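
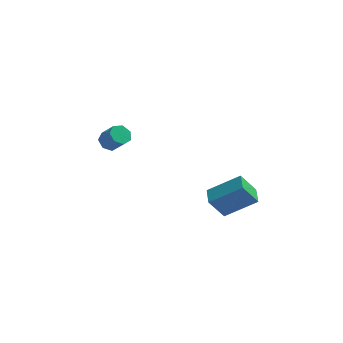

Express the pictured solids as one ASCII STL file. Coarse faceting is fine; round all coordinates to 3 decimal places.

solid 
facet normal -0.547 0.397 -0.737
outer loop
vertex -3.726 4.153 -3.393
vertex -4.189 3.677 -3.306
vertex -4.147 4.278 -3.013
endloop
endfacet
facet normal 0.419 0.892 0.171
outer loop
vertex -3.726 4.153 -3.393
vertex -4.147 4.278 -3.013
vertex -3.047 3.659 -2.48
endloop
endfacet
facet normal 0.419 0.892 0.172
outer loop
vertex -3.047 3.659 -2.48
vertex -4.147 4.278 -3.013
vertex -3.469 3.784 -2.1
endloop
endfacet
facet normal 0.546 -0.399 0.737
outer loop
vertex -3.047 3.659 -2.48
vertex -3.469 3.784 -2.1
vertex -3.511 3.183 -2.394
endloop
endfacet
facet normal -0.548 0.397 -0.736
outer loop
vertex -4.147 4.278 -3.013
vertex -4.189 3.677 -3.306
vertex -4.6 3.95 -2.853
endloop
endfacet
facet normal -0.306 0.724 0.619
outer loop
vertex -4.147 4.278 -3.013
vertex -4.6 3.95 -2.853
vertex -3.469 3.784 -2.1
endloop
endfacet
facet normal -0.306 0.724 0.619
outer loop
vertex -3.469 3.784 -2.1
vertex -4.6 3.95 -2.853
vertex -3.922 3.456 -1.94
endloop
endfacet
facet normal 0.548 -0.398 0.736
outer loop
vertex -3.469 3.784 -2.1
vertex -3.922 3.456 -1.94
vertex -3.511 3.183 -2.394
endloop
endfacet
facet normal -0.546 0.399 -0.736
outer loop
vertex -4.6 3.95 -2.853
vertex -4.189 3.677 -3.306
vertex -4.744 3.417 -3.035
endloop
endfacet
facet normal -0.800 0.011 0.600
outer loop
vertex -4.6 3.95 -2.853
vertex -4.744 3.417 -3.035
vertex -3.922 3.456 -1.94
endloop
endfacet
facet normal -0.800 0.010 0.600
outer loop
vertex -3.922 3.456 -1.94
vertex -4.744 3.417 -3.035
vertex -4.065 2.923 -2.122
endloop
endfacet
facet normal 0.548 -0.398 0.736
outer loop
vertex -3.922 3.456 -1.94
vertex -4.065 2.923 -2.122
vertex -3.511 3.183 -2.394
endloop
endfacet
facet normal -0.546 0.398 -0.737
outer loop
vertex -4.744 3.417 -3.035
vertex -4.189 3.677 -3.306
vertex -4.47 3.079 -3.421
endloop
endfacet
facet normal -0.692 -0.710 0.130
outer loop
vertex -4.744 3.417 -3.035
vertex -4.47 3.079 -3.421
vertex -4.065 2.923 -2.122
endloop
endfacet
facet normal -0.691 -0.711 0.130
outer loop
vertex -4.065 2.923 -2.122
vertex -4.47 3.079 -3.421
vertex -3.791 2.586 -2.508
endloop
endfacet
facet normal 0.548 -0.398 0.736
outer loop
vertex -4.065 2.923 -2.122
vertex -3.791 2.586 -2.508
vertex -3.511 3.183 -2.394
endloop
endfacet
facet normal -0.547 0.399 -0.736
outer loop
vertex -4.47 3.079 -3.421
vertex -4.189 3.677 -3.306
vertex -3.984 3.192 -3.721
endloop
endfacet
facet normal -0.062 -0.897 -0.438
outer loop
vertex -4.47 3.079 -3.421
vertex -3.984 3.192 -3.721
vertex -3.791 2.586 -2.508
endloop
endfacet
facet normal -0.064 -0.897 -0.438
outer loop
vertex -3.791 2.586 -2.508
vertex -3.984 3.192 -3.721
vertex -3.306 2.698 -2.808
endloop
endfacet
facet normal 0.547 -0.397 0.737
outer loop
vertex -3.791 2.586 -2.508
vertex -3.306 2.698 -2.808
vertex -3.511 3.183 -2.394
endloop
endfacet
facet normal -0.548 0.398 -0.736
outer loop
vertex -3.984 3.192 -3.721
vertex -4.189 3.677 -3.306
vertex -3.653 3.67 -3.709
endloop
endfacet
facet normal 0.613 -0.408 -0.676
outer loop
vertex -3.984 3.192 -3.721
vertex -3.653 3.67 -3.709
vertex -3.306 2.698 -2.808
endloop
endfacet
facet normal 0.613 -0.408 -0.676
outer loop
vertex -3.306 2.698 -2.808
vertex -3.653 3.67 -3.709
vertex -2.975 3.176 -2.796
endloop
endfacet
facet normal 0.547 -0.397 0.737
outer loop
vertex -3.306 2.698 -2.808
vertex -2.975 3.176 -2.796
vertex -3.511 3.183 -2.394
endloop
endfacet
facet normal -0.548 0.398 -0.736
outer loop
vertex -3.653 3.67 -3.709
vertex -4.189 3.677 -3.306
vertex -3.726 4.153 -3.393
endloop
endfacet
facet normal 0.828 0.389 -0.404
outer loop
vertex -3.653 3.67 -3.709
vertex -3.726 4.153 -3.393
vertex -2.975 3.176 -2.796
endloop
endfacet
facet normal 0.828 0.388 -0.405
outer loop
vertex -2.975 3.176 -2.796
vertex -3.726 4.153 -3.393
vertex -3.047 3.659 -2.48
endloop
endfacet
facet normal 0.547 -0.400 0.736
outer loop
vertex -2.975 3.176 -2.796
vertex -3.047 3.659 -2.48
vertex -3.511 3.183 -2.394
endloop
endfacet
facet normal -0.541 -0.154 0.826
outer loop
vertex 3.107 -2.582 -1.963
vertex 2.965 -1.527 -1.859
vertex 1.43 -2.697 -3.083
endloop
endfacet
facet normal 0.133 -0.986 -0.097
outer loop
vertex 2.215 -2.473 -4.281
vertex 3.107 -2.582 -1.963
vertex 1.43 -2.697 -3.083
endloop
endfacet
facet normal -0.541 -0.155 0.827
outer loop
vertex 1.43 -2.697 -3.083
vertex 2.965 -1.527 -1.859
vertex 1.288 -1.642 -2.978
endloop
endfacet
facet normal -0.830 -0.057 -0.555
outer loop
vertex 1.288 -1.642 -2.978
vertex 2.215 -2.473 -4.281
vertex 1.43 -2.697 -3.083
endloop
endfacet
facet normal 0.830 0.057 0.555
outer loop
vertex 3.107 -2.582 -1.963
vertex 3.75 -1.303 -3.057
vertex 2.965 -1.527 -1.859
endloop
endfacet
facet normal 0.133 -0.986 -0.097
outer loop
vertex 3.892 -2.358 -3.162
vertex 3.107 -2.582 -1.963
vertex 2.215 -2.473 -4.281
endloop
endfacet
facet normal 0.830 0.057 0.554
outer loop
vertex 3.892 -2.358 -3.162
vertex 3.75 -1.303 -3.057
vertex 3.107 -2.582 -1.963
endloop
endfacet
facet normal -0.133 0.986 0.097
outer loop
vertex 2.965 -1.527 -1.859
vertex 3.75 -1.303 -3.057
vertex 1.288 -1.642 -2.978
endloop
endfacet
facet normal -0.830 -0.057 -0.554
outer loop
vertex 2.073 -1.418 -4.177
vertex 2.215 -2.473 -4.281
vertex 1.288 -1.642 -2.978
endloop
endfacet
facet normal -0.133 0.986 0.097
outer loop
vertex 1.288 -1.642 -2.978
vertex 3.75 -1.303 -3.057
vertex 2.073 -1.418 -4.177
endloop
endfacet
facet normal 0.541 0.154 -0.827
outer loop
vertex 2.073 -1.418 -4.177
vertex 3.892 -2.358 -3.162
vertex 2.215 -2.473 -4.281
endloop
endfacet
facet normal 0.541 0.155 -0.826
outer loop
vertex 3.75 -1.303 -3.057
vertex 3.892 -2.358 -3.162
vertex 2.073 -1.418 -4.177
endloop
endfacet

endsolid


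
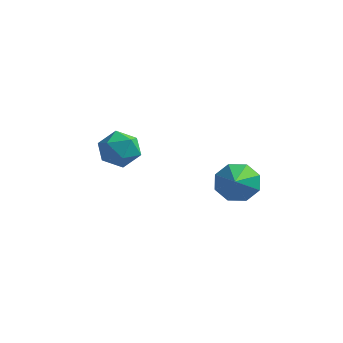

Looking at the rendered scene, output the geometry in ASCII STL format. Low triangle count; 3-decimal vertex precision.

solid 
facet normal -0.189 0.846 0.498
outer loop
vertex -2.395 -1.469 1.632
vertex -2.184 -1.929 2.493
vertex -1.46 -1.467 1.984
endloop
endfacet
facet normal 0.056 0.986 -0.155
outer loop
vertex -2.395 -1.469 1.632
vertex -1.46 -1.467 1.984
vertex -1.627 -1.611 1.01
endloop
endfacet
facet normal -0.382 0.679 -0.627
outer loop
vertex -2.395 -1.469 1.632
vertex -1.627 -1.611 1.01
vertex -2.454 -2.163 0.917
endloop
endfacet
facet normal -0.900 0.348 -0.264
outer loop
vertex -2.395 -1.469 1.632
vertex -2.454 -2.163 0.917
vertex -2.799 -2.36 1.834
endloop
endfacet
facet normal -0.780 0.452 0.433
outer loop
vertex -2.395 -1.469 1.632
vertex -2.799 -2.36 1.834
vertex -2.184 -1.929 2.493
endloop
endfacet
facet normal 0.698 0.681 -0.220
outer loop
vertex -1.627 -1.611 1.01
vertex -1.46 -1.467 1.984
vertex -0.941 -2.16 1.486
endloop
endfacet
facet normal 0.300 0.454 0.839
outer loop
vertex -1.46 -1.467 1.984
vertex -2.184 -1.929 2.493
vertex -1.286 -2.357 2.403
endloop
endfacet
facet normal -0.656 -0.184 0.732
outer loop
vertex -2.184 -1.929 2.493
vertex -2.799 -2.36 1.834
vertex -2.113 -2.909 2.31
endloop
endfacet
facet normal -0.849 -0.352 -0.395
outer loop
vertex -2.799 -2.36 1.834
vertex -2.454 -2.163 0.917
vertex -2.28 -3.053 1.336
endloop
endfacet
facet normal -0.011 0.183 -0.983
outer loop
vertex -2.454 -2.163 0.917
vertex -1.627 -1.611 1.01
vertex -1.556 -2.591 0.827
endloop
endfacet
facet normal 0.900 -0.348 0.264
outer loop
vertex -1.345 -3.051 1.688
vertex -0.941 -2.16 1.486
vertex -1.286 -2.357 2.403
endloop
endfacet
facet normal 0.382 -0.679 0.627
outer loop
vertex -1.345 -3.051 1.688
vertex -1.286 -2.357 2.403
vertex -2.113 -2.909 2.31
endloop
endfacet
facet normal -0.056 -0.986 0.155
outer loop
vertex -1.345 -3.051 1.688
vertex -2.113 -2.909 2.31
vertex -2.28 -3.053 1.336
endloop
endfacet
facet normal 0.189 -0.846 -0.498
outer loop
vertex -1.345 -3.051 1.688
vertex -2.28 -3.053 1.336
vertex -1.556 -2.591 0.827
endloop
endfacet
facet normal 0.780 -0.452 -0.433
outer loop
vertex -1.345 -3.051 1.688
vertex -1.556 -2.591 0.827
vertex -0.941 -2.16 1.486
endloop
endfacet
facet normal 0.849 0.352 0.395
outer loop
vertex -1.286 -2.357 2.403
vertex -0.941 -2.16 1.486
vertex -1.46 -1.467 1.984
endloop
endfacet
facet normal 0.011 -0.183 0.983
outer loop
vertex -2.113 -2.909 2.31
vertex -1.286 -2.357 2.403
vertex -2.184 -1.929 2.493
endloop
endfacet
facet normal -0.698 -0.681 0.220
outer loop
vertex -2.28 -3.053 1.336
vertex -2.113 -2.909 2.31
vertex -2.799 -2.36 1.834
endloop
endfacet
facet normal -0.300 -0.454 -0.839
outer loop
vertex -1.556 -2.591 0.827
vertex -2.28 -3.053 1.336
vertex -2.454 -2.163 0.917
endloop
endfacet
facet normal 0.656 0.184 -0.732
outer loop
vertex -0.941 -2.16 1.486
vertex -1.556 -2.591 0.827
vertex -1.627 -1.611 1.01
endloop
endfacet
facet normal -0.266 0.790 -0.552
outer loop
vertex 3.589 -1.919 -0.215
vertex 3.05 -1.58 0.53
vertex 3.979 -1.469 0.241
endloop
endfacet
facet normal 0.851 -0.427 -0.306
outer loop
vertex 3.589 -1.919 -0.215
vertex 3.979 -1.469 0.241
vertex 3.61 -3.24 1.69
endloop
endfacet
facet normal -0.266 0.790 -0.552
outer loop
vertex 3.979 -1.469 0.241
vertex 3.05 -1.58 0.53
vertex 3.825 -1.084 0.866
endloop
endfacet
facet normal 0.970 -0.004 0.242
outer loop
vertex 3.979 -1.469 0.241
vertex 3.825 -1.084 0.866
vertex 3.61 -3.24 1.69
endloop
endfacet
facet normal -0.267 0.790 -0.551
outer loop
vertex 3.825 -1.084 0.866
vertex 3.05 -1.58 0.53
vertex 3.217 -0.99 1.295
endloop
endfacet
facet normal 0.584 0.238 0.776
outer loop
vertex 3.825 -1.084 0.866
vertex 3.217 -0.99 1.295
vertex 3.61 -3.24 1.69
endloop
endfacet
facet normal -0.267 0.790 -0.551
outer loop
vertex 3.217 -0.99 1.295
vertex 3.05 -1.58 0.53
vertex 2.511 -1.242 1.276
endloop
endfacet
facet normal -0.083 0.158 0.984
outer loop
vertex 3.217 -0.99 1.295
vertex 2.511 -1.242 1.276
vertex 3.61 -3.24 1.69
endloop
endfacet
facet normal -0.267 0.791 -0.551
outer loop
vertex 2.511 -1.242 1.276
vertex 3.05 -1.58 0.53
vertex 2.12 -1.692 0.82
endloop
endfacet
facet normal -0.639 -0.198 0.743
outer loop
vertex 2.511 -1.242 1.276
vertex 2.12 -1.692 0.82
vertex 3.61 -3.24 1.69
endloop
endfacet
facet normal -0.267 0.790 -0.552
outer loop
vertex 2.12 -1.692 0.82
vertex 3.05 -1.58 0.53
vertex 2.274 -2.077 0.195
endloop
endfacet
facet normal -0.759 -0.621 0.195
outer loop
vertex 2.12 -1.692 0.82
vertex 2.274 -2.077 0.195
vertex 3.61 -3.24 1.69
endloop
endfacet
facet normal -0.267 0.790 -0.552
outer loop
vertex 2.274 -2.077 0.195
vertex 3.05 -1.58 0.53
vertex 2.882 -2.171 -0.234
endloop
endfacet
facet normal -0.373 -0.864 -0.339
outer loop
vertex 2.274 -2.077 0.195
vertex 2.882 -2.171 -0.234
vertex 3.61 -3.24 1.69
endloop
endfacet
facet normal -0.267 0.790 -0.552
outer loop
vertex 2.882 -2.171 -0.234
vertex 3.05 -1.58 0.53
vertex 3.589 -1.919 -0.215
endloop
endfacet
facet normal 0.294 -0.784 -0.547
outer loop
vertex 2.882 -2.171 -0.234
vertex 3.589 -1.919 -0.215
vertex 3.61 -3.24 1.69
endloop
endfacet

endsolid


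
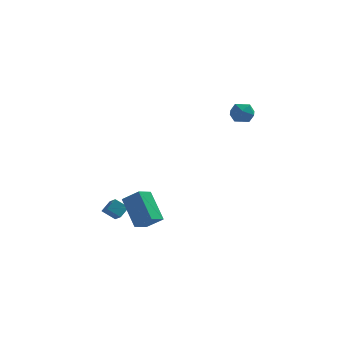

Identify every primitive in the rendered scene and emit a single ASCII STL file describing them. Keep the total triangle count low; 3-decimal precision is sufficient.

solid 
facet normal -0.445 0.724 -0.526
outer loop
vertex -3.409 -0.775 -3.474
vertex -3.044 -0.21 -3.005
vertex -2.701 -0.756 -4.047
endloop
endfacet
facet normal -0.445 -0.689 -0.572
outer loop
vertex -2.336 -1.35 -3.615
vertex -3.409 -0.775 -3.474
vertex -2.701 -0.756 -4.047
endloop
endfacet
facet normal -0.445 0.725 -0.526
outer loop
vertex -2.701 -0.756 -4.047
vertex -3.044 -0.21 -3.005
vertex -2.336 -0.191 -3.577
endloop
endfacet
facet normal 0.777 0.021 -0.629
outer loop
vertex -2.336 -0.191 -3.577
vertex -2.336 -1.35 -3.615
vertex -2.701 -0.756 -4.047
endloop
endfacet
facet normal -0.777 -0.020 0.629
outer loop
vertex -3.409 -0.775 -3.474
vertex -2.679 -0.804 -2.573
vertex -3.044 -0.21 -3.005
endloop
endfacet
facet normal -0.444 -0.689 -0.573
outer loop
vertex -3.044 -1.369 -3.043
vertex -3.409 -0.775 -3.474
vertex -2.336 -1.35 -3.615
endloop
endfacet
facet normal -0.777 -0.021 0.629
outer loop
vertex -3.044 -1.369 -3.043
vertex -2.679 -0.804 -2.573
vertex -3.409 -0.775 -3.474
endloop
endfacet
facet normal 0.444 0.689 0.573
outer loop
vertex -3.044 -0.21 -3.005
vertex -2.679 -0.804 -2.573
vertex -2.336 -0.191 -3.577
endloop
endfacet
facet normal 0.777 0.021 -0.629
outer loop
vertex -1.971 -0.785 -3.146
vertex -2.336 -1.35 -3.615
vertex -2.336 -0.191 -3.577
endloop
endfacet
facet normal 0.445 0.689 0.572
outer loop
vertex -2.336 -0.191 -3.577
vertex -2.679 -0.804 -2.573
vertex -1.971 -0.785 -3.146
endloop
endfacet
facet normal 0.445 -0.724 0.527
outer loop
vertex -1.971 -0.785 -3.146
vertex -3.044 -1.369 -3.043
vertex -2.336 -1.35 -3.615
endloop
endfacet
facet normal 0.445 -0.725 0.526
outer loop
vertex -2.679 -0.804 -2.573
vertex -3.044 -1.369 -3.043
vertex -1.971 -0.785 -3.146
endloop
endfacet
facet normal -0.518 -0.785 0.340
outer loop
vertex -1.38 -1.427 -1.697
vertex -2.294 -1.136 -2.417
vertex -0.599 -2.573 -3.153
endloop
endfacet
facet normal 0.762 -0.243 0.600
outer loop
vertex -0.066 -1.764 -3.503
vertex -1.38 -1.427 -1.697
vertex -0.599 -2.573 -3.153
endloop
endfacet
facet normal -0.518 -0.785 0.339
outer loop
vertex -0.599 -2.573 -3.153
vertex -2.294 -1.136 -2.417
vertex -1.513 -2.281 -3.873
endloop
endfacet
facet normal 0.389 -0.569 -0.724
outer loop
vertex -1.513 -2.281 -3.873
vertex -0.066 -1.764 -3.503
vertex -0.599 -2.573 -3.153
endloop
endfacet
facet normal -0.389 0.570 0.724
outer loop
vertex -1.38 -1.427 -1.697
vertex -1.761 -0.327 -2.767
vertex -2.294 -1.136 -2.417
endloop
endfacet
facet normal 0.762 -0.243 0.600
outer loop
vertex -0.847 -0.619 -2.047
vertex -1.38 -1.427 -1.697
vertex -0.066 -1.764 -3.503
endloop
endfacet
facet normal -0.388 0.570 0.724
outer loop
vertex -0.847 -0.619 -2.047
vertex -1.761 -0.327 -2.767
vertex -1.38 -1.427 -1.697
endloop
endfacet
facet normal -0.762 0.243 -0.600
outer loop
vertex -2.294 -1.136 -2.417
vertex -1.761 -0.327 -2.767
vertex -1.513 -2.281 -3.873
endloop
endfacet
facet normal 0.389 -0.570 -0.724
outer loop
vertex -0.98 -1.473 -4.223
vertex -0.066 -1.764 -3.503
vertex -1.513 -2.281 -3.873
endloop
endfacet
facet normal -0.762 0.243 -0.600
outer loop
vertex -1.513 -2.281 -3.873
vertex -1.761 -0.327 -2.767
vertex -0.98 -1.473 -4.223
endloop
endfacet
facet normal 0.518 0.785 -0.340
outer loop
vertex -0.98 -1.473 -4.223
vertex -0.847 -0.619 -2.047
vertex -0.066 -1.764 -3.503
endloop
endfacet
facet normal 0.518 0.785 -0.340
outer loop
vertex -1.761 -0.327 -2.767
vertex -0.847 -0.619 -2.047
vertex -0.98 -1.473 -4.223
endloop
endfacet
facet normal 0.554 0.598 -0.580
outer loop
vertex 4.226 -0.583 3.14
vertex 3.839 0.018 3.39
vertex 4.464 -0.208 3.754
endloop
endfacet
facet normal 0.927 0.026 -0.375
outer loop
vertex 4.226 -0.583 3.14
vertex 4.464 -0.208 3.754
vertex 4.481 -0.965 3.743
endloop
endfacet
facet normal 0.578 -0.556 -0.597
outer loop
vertex 4.226 -0.583 3.14
vertex 4.481 -0.965 3.743
vertex 3.866 -1.207 3.373
endloop
endfacet
facet normal -0.011 -0.344 -0.939
outer loop
vertex 4.226 -0.583 3.14
vertex 3.866 -1.207 3.373
vertex 3.47 -0.6 3.155
endloop
endfacet
facet normal -0.027 0.369 -0.929
outer loop
vertex 4.226 -0.583 3.14
vertex 3.47 -0.6 3.155
vertex 3.839 0.018 3.39
endloop
endfacet
facet normal 0.940 0.016 0.340
outer loop
vertex 4.481 -0.965 3.743
vertex 4.464 -0.208 3.754
vertex 4.25 -0.6 4.365
endloop
endfacet
facet normal 0.336 0.942 0.007
outer loop
vertex 4.464 -0.208 3.754
vertex 3.839 0.018 3.39
vertex 3.854 0.007 4.147
endloop
endfacet
facet normal -0.601 0.571 -0.559
outer loop
vertex 3.839 0.018 3.39
vertex 3.47 -0.6 3.155
vertex 3.239 -0.235 3.777
endloop
endfacet
facet normal -0.575 -0.582 -0.575
outer loop
vertex 3.47 -0.6 3.155
vertex 3.866 -1.207 3.373
vertex 3.256 -0.992 3.766
endloop
endfacet
facet normal 0.377 -0.926 -0.021
outer loop
vertex 3.866 -1.207 3.373
vertex 4.481 -0.965 3.743
vertex 3.881 -1.218 4.13
endloop
endfacet
facet normal 0.011 0.344 0.939
outer loop
vertex 3.494 -0.617 4.38
vertex 4.25 -0.6 4.365
vertex 3.854 0.007 4.147
endloop
endfacet
facet normal -0.578 0.556 0.597
outer loop
vertex 3.494 -0.617 4.38
vertex 3.854 0.007 4.147
vertex 3.239 -0.235 3.777
endloop
endfacet
facet normal -0.927 -0.026 0.375
outer loop
vertex 3.494 -0.617 4.38
vertex 3.239 -0.235 3.777
vertex 3.256 -0.992 3.766
endloop
endfacet
facet normal -0.554 -0.598 0.580
outer loop
vertex 3.494 -0.617 4.38
vertex 3.256 -0.992 3.766
vertex 3.881 -1.218 4.13
endloop
endfacet
facet normal 0.027 -0.369 0.929
outer loop
vertex 3.494 -0.617 4.38
vertex 3.881 -1.218 4.13
vertex 4.25 -0.6 4.365
endloop
endfacet
facet normal 0.575 0.582 0.575
outer loop
vertex 3.854 0.007 4.147
vertex 4.25 -0.6 4.365
vertex 4.464 -0.208 3.754
endloop
endfacet
facet normal -0.377 0.926 0.021
outer loop
vertex 3.239 -0.235 3.777
vertex 3.854 0.007 4.147
vertex 3.839 0.018 3.39
endloop
endfacet
facet normal -0.940 -0.016 -0.340
outer loop
vertex 3.256 -0.992 3.766
vertex 3.239 -0.235 3.777
vertex 3.47 -0.6 3.155
endloop
endfacet
facet normal -0.336 -0.942 -0.007
outer loop
vertex 3.881 -1.218 4.13
vertex 3.256 -0.992 3.766
vertex 3.866 -1.207 3.373
endloop
endfacet
facet normal 0.601 -0.571 0.559
outer loop
vertex 4.25 -0.6 4.365
vertex 3.881 -1.218 4.13
vertex 4.481 -0.965 3.743
endloop
endfacet

endsolid


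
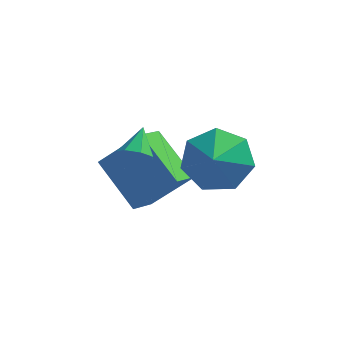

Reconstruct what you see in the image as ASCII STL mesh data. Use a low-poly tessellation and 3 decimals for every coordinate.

solid 
facet normal 0.013 0.752 -0.659
outer loop
vertex 2.46 -2.876 0.386
vertex 1.716 -3.394 -0.22
vertex 1.557 -2.682 0.589
endloop
endfacet
facet normal 0.202 -0.079 0.976
outer loop
vertex 2.46 -2.876 0.386
vertex 1.557 -2.682 0.589
vertex 1.704 -4.146 0.44
endloop
endfacet
facet normal 0.013 0.752 -0.659
outer loop
vertex 1.557 -2.682 0.589
vertex 1.716 -3.394 -0.22
vertex 0.774 -3.024 0.184
endloop
endfacet
facet normal -0.409 -0.133 0.903
outer loop
vertex 1.557 -2.682 0.589
vertex 0.774 -3.024 0.184
vertex 1.704 -4.146 0.44
endloop
endfacet
facet normal 0.013 0.752 -0.659
outer loop
vertex 0.774 -3.024 0.184
vertex 1.716 -3.394 -0.22
vertex 0.701 -3.645 -0.526
endloop
endfacet
facet normal -0.720 -0.484 0.497
outer loop
vertex 0.774 -3.024 0.184
vertex 0.701 -3.645 -0.526
vertex 1.704 -4.146 0.44
endloop
endfacet
facet normal 0.013 0.752 -0.659
outer loop
vertex 0.701 -3.645 -0.526
vertex 1.716 -3.394 -0.22
vertex 1.392 -4.077 -1.005
endloop
endfacet
facet normal -0.496 -0.866 0.066
outer loop
vertex 0.701 -3.645 -0.526
vertex 1.392 -4.077 -1.005
vertex 1.704 -4.146 0.44
endloop
endfacet
facet normal 0.013 0.752 -0.659
outer loop
vertex 1.392 -4.077 -1.005
vertex 1.716 -3.394 -0.22
vertex 2.328 -3.995 -0.893
endloop
endfacet
facet normal 0.095 -0.993 -0.068
outer loop
vertex 1.392 -4.077 -1.005
vertex 2.328 -3.995 -0.893
vertex 1.704 -4.146 0.44
endloop
endfacet
facet normal 0.013 0.752 -0.659
outer loop
vertex 2.328 -3.995 -0.893
vertex 1.716 -3.394 -0.22
vertex 2.803 -3.46 -0.274
endloop
endfacet
facet normal 0.608 -0.769 0.198
outer loop
vertex 2.328 -3.995 -0.893
vertex 2.803 -3.46 -0.274
vertex 1.704 -4.146 0.44
endloop
endfacet
facet normal 0.013 0.752 -0.659
outer loop
vertex 2.803 -3.46 -0.274
vertex 1.716 -3.394 -0.22
vertex 2.46 -2.876 0.386
endloop
endfacet
facet normal 0.656 -0.362 0.662
outer loop
vertex 2.803 -3.46 -0.274
vertex 2.46 -2.876 0.386
vertex 1.704 -4.146 0.44
endloop
endfacet
facet normal -0.643 0.561 0.521
outer loop
vertex -2.097 -1.901 -2.22
vertex -0.839 -1.611 -0.98
vertex -1.74 -0.951 -2.803
endloop
endfacet
facet normal -0.703 -0.161 -0.693
outer loop
vertex -0.461 -2.069 -3.84
vertex -2.097 -1.901 -2.22
vertex -1.74 -0.951 -2.803
endloop
endfacet
facet normal -0.643 0.562 0.521
outer loop
vertex -1.74 -0.951 -2.803
vertex -0.839 -1.611 -0.98
vertex -0.482 -0.662 -1.563
endloop
endfacet
facet normal 0.305 0.811 -0.499
outer loop
vertex -0.482 -0.662 -1.563
vertex -0.461 -2.069 -3.84
vertex -1.74 -0.951 -2.803
endloop
endfacet
facet normal -0.305 -0.811 0.499
outer loop
vertex -2.097 -1.901 -2.22
vertex 0.44 -2.729 -2.017
vertex -0.839 -1.611 -0.98
endloop
endfacet
facet normal -0.703 -0.161 -0.693
outer loop
vertex -0.818 -3.018 -3.257
vertex -2.097 -1.901 -2.22
vertex -0.461 -2.069 -3.84
endloop
endfacet
facet normal -0.305 -0.812 0.498
outer loop
vertex -0.818 -3.018 -3.257
vertex 0.44 -2.729 -2.017
vertex -2.097 -1.901 -2.22
endloop
endfacet
facet normal 0.703 0.161 0.693
outer loop
vertex -0.839 -1.611 -0.98
vertex 0.44 -2.729 -2.017
vertex -0.482 -0.662 -1.563
endloop
endfacet
facet normal 0.304 0.812 -0.499
outer loop
vertex 0.797 -1.779 -2.6
vertex -0.461 -2.069 -3.84
vertex -0.482 -0.662 -1.563
endloop
endfacet
facet normal 0.703 0.161 0.693
outer loop
vertex -0.482 -0.662 -1.563
vertex 0.44 -2.729 -2.017
vertex 0.797 -1.779 -2.6
endloop
endfacet
facet normal 0.643 -0.562 -0.521
outer loop
vertex 0.797 -1.779 -2.6
vertex -0.818 -3.018 -3.257
vertex -0.461 -2.069 -3.84
endloop
endfacet
facet normal 0.643 -0.561 -0.521
outer loop
vertex 0.44 -2.729 -2.017
vertex -0.818 -3.018 -3.257
vertex 0.797 -1.779 -2.6
endloop
endfacet
facet normal -0.071 -0.814 -0.576
outer loop
vertex -0.246 -2.996 -0.86
vertex -0.696 -3.161 -0.571
vertex -0.673 -2.839 -1.029
endloop
endfacet
facet normal 0.452 0.795 -0.404
outer loop
vertex -0.246 -2.996 -0.86
vertex -0.673 -2.839 -1.029
vertex -0.624 -2.339 0.011
endloop
endfacet
facet normal -0.070 -0.814 -0.576
outer loop
vertex -0.673 -2.839 -1.029
vertex -0.696 -3.161 -0.571
vertex -1.118 -2.925 -0.853
endloop
endfacet
facet normal -0.323 0.859 -0.398
outer loop
vertex -0.673 -2.839 -1.029
vertex -1.118 -2.925 -0.853
vertex -0.624 -2.339 0.011
endloop
endfacet
facet normal -0.071 -0.815 -0.575
outer loop
vertex -1.118 -2.925 -0.853
vertex -0.696 -3.161 -0.571
vertex -1.245 -3.188 -0.465
endloop
endfacet
facet normal -0.829 0.550 0.101
outer loop
vertex -1.118 -2.925 -0.853
vertex -1.245 -3.188 -0.465
vertex -0.624 -2.339 0.011
endloop
endfacet
facet normal -0.071 -0.814 -0.576
outer loop
vertex -1.245 -3.188 -0.465
vertex -0.696 -3.161 -0.571
vertex -0.959 -3.431 -0.157
endloop
endfacet
facet normal -0.688 0.101 0.718
outer loop
vertex -1.245 -3.188 -0.465
vertex -0.959 -3.431 -0.157
vertex -0.624 -2.339 0.011
endloop
endfacet
facet normal -0.072 -0.814 -0.576
outer loop
vertex -0.959 -3.431 -0.157
vertex -0.696 -3.161 -0.571
vertex -0.474 -3.471 -0.161
endloop
endfacet
facet normal -0.004 -0.151 0.989
outer loop
vertex -0.959 -3.431 -0.157
vertex -0.474 -3.471 -0.161
vertex -0.624 -2.339 0.011
endloop
endfacet
facet normal -0.071 -0.814 -0.577
outer loop
vertex -0.474 -3.471 -0.161
vertex -0.696 -3.161 -0.571
vertex -0.157 -3.277 -0.474
endloop
endfacet
facet normal 0.707 -0.014 0.707
outer loop
vertex -0.474 -3.471 -0.161
vertex -0.157 -3.277 -0.474
vertex -0.624 -2.339 0.011
endloop
endfacet
facet normal -0.072 -0.814 -0.576
outer loop
vertex -0.157 -3.277 -0.474
vertex -0.696 -3.161 -0.571
vertex -0.246 -2.996 -0.86
endloop
endfacet
facet normal 0.909 0.408 0.087
outer loop
vertex -0.157 -3.277 -0.474
vertex -0.246 -2.996 -0.86
vertex -0.624 -2.339 0.011
endloop
endfacet

endsolid


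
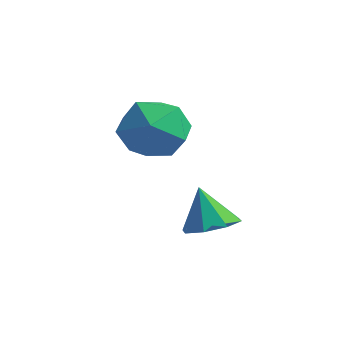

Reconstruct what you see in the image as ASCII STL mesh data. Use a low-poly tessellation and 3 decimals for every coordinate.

solid 
facet normal 0.333 0.053 -0.941
outer loop
vertex -0.986 -1.714 0.781
vertex -1.647 -1.588 0.554
vertex -1.104 -1.184 0.769
endloop
endfacet
facet normal 0.634 0.158 0.757
outer loop
vertex -0.986 -1.714 0.781
vertex -1.104 -1.184 0.769
vertex -2.033 -1.652 1.646
endloop
endfacet
facet normal 0.332 0.055 -0.942
outer loop
vertex -1.104 -1.184 0.769
vertex -1.647 -1.588 0.554
vertex -1.541 -0.891 0.632
endloop
endfacet
facet normal 0.266 0.705 0.658
outer loop
vertex -1.104 -1.184 0.769
vertex -1.541 -0.891 0.632
vertex -2.033 -1.652 1.646
endloop
endfacet
facet normal 0.333 0.055 -0.941
outer loop
vertex -1.541 -0.891 0.632
vertex -1.647 -1.588 0.554
vertex -2.039 -1.006 0.449
endloop
endfacet
facet normal -0.354 0.822 0.446
outer loop
vertex -1.541 -0.891 0.632
vertex -2.039 -1.006 0.449
vertex -2.033 -1.652 1.646
endloop
endfacet
facet normal 0.334 0.055 -0.941
outer loop
vertex -2.039 -1.006 0.449
vertex -1.647 -1.588 0.554
vertex -2.308 -1.463 0.327
endloop
endfacet
facet normal -0.863 0.443 0.243
outer loop
vertex -2.039 -1.006 0.449
vertex -2.308 -1.463 0.327
vertex -2.033 -1.652 1.646
endloop
endfacet
facet normal 0.333 0.054 -0.941
outer loop
vertex -2.308 -1.463 0.327
vertex -1.647 -1.588 0.554
vertex -2.189 -1.993 0.339
endloop
endfacet
facet normal -0.962 -0.212 0.170
outer loop
vertex -2.308 -1.463 0.327
vertex -2.189 -1.993 0.339
vertex -2.033 -1.652 1.646
endloop
endfacet
facet normal 0.333 0.055 -0.941
outer loop
vertex -2.189 -1.993 0.339
vertex -1.647 -1.588 0.554
vertex -1.753 -2.286 0.476
endloop
endfacet
facet normal -0.594 -0.758 0.269
outer loop
vertex -2.189 -1.993 0.339
vertex -1.753 -2.286 0.476
vertex -2.033 -1.652 1.646
endloop
endfacet
facet normal 0.333 0.055 -0.941
outer loop
vertex -1.753 -2.286 0.476
vertex -1.647 -1.588 0.554
vertex -1.254 -2.171 0.659
endloop
endfacet
facet normal 0.026 -0.876 0.481
outer loop
vertex -1.753 -2.286 0.476
vertex -1.254 -2.171 0.659
vertex -2.033 -1.652 1.646
endloop
endfacet
facet normal 0.334 0.055 -0.941
outer loop
vertex -1.254 -2.171 0.659
vertex -1.647 -1.588 0.554
vertex -0.986 -1.714 0.781
endloop
endfacet
facet normal 0.535 -0.496 0.683
outer loop
vertex -1.254 -2.171 0.659
vertex -0.986 -1.714 0.781
vertex -2.033 -1.652 1.646
endloop
endfacet
facet normal -0.723 0.051 0.689
outer loop
vertex -3.553 -1.475 3.803
vertex -4.006 -2.234 3.384
vertex -3.345 -2.387 4.089
endloop
endfacet
facet normal -0.101 0.277 0.956
outer loop
vertex -3.553 -1.475 3.803
vertex -3.345 -2.387 4.089
vertex -2.626 -1.734 3.976
endloop
endfacet
facet normal 0.126 0.822 0.555
outer loop
vertex -3.553 -1.475 3.803
vertex -2.626 -1.734 3.976
vertex -2.841 -1.178 3.201
endloop
endfacet
facet normal -0.355 0.934 0.040
outer loop
vertex -3.553 -1.475 3.803
vertex -2.841 -1.178 3.201
vertex -3.694 -1.487 2.836
endloop
endfacet
facet normal -0.881 0.458 0.123
outer loop
vertex -3.553 -1.475 3.803
vertex -3.694 -1.487 2.836
vertex -4.006 -2.234 3.384
endloop
endfacet
facet normal 0.372 -0.255 0.893
outer loop
vertex -2.626 -1.734 3.976
vertex -3.345 -2.387 4.089
vertex -2.506 -2.653 3.664
endloop
endfacet
facet normal -0.636 -0.619 0.462
outer loop
vertex -3.345 -2.387 4.089
vertex -4.006 -2.234 3.384
vertex -3.359 -2.962 3.299
endloop
endfacet
facet normal -0.890 0.038 -0.455
outer loop
vertex -4.006 -2.234 3.384
vertex -3.694 -1.487 2.836
vertex -3.574 -2.406 2.524
endloop
endfacet
facet normal -0.041 0.808 -0.587
outer loop
vertex -3.694 -1.487 2.836
vertex -2.841 -1.178 3.201
vertex -2.855 -1.753 2.411
endloop
endfacet
facet normal 0.739 0.628 0.245
outer loop
vertex -2.841 -1.178 3.201
vertex -2.626 -1.734 3.976
vertex -2.194 -1.906 3.116
endloop
endfacet
facet normal 0.355 -0.934 -0.040
outer loop
vertex -2.647 -2.665 2.697
vertex -2.506 -2.653 3.664
vertex -3.359 -2.962 3.299
endloop
endfacet
facet normal -0.126 -0.822 -0.555
outer loop
vertex -2.647 -2.665 2.697
vertex -3.359 -2.962 3.299
vertex -3.574 -2.406 2.524
endloop
endfacet
facet normal 0.101 -0.277 -0.956
outer loop
vertex -2.647 -2.665 2.697
vertex -3.574 -2.406 2.524
vertex -2.855 -1.753 2.411
endloop
endfacet
facet normal 0.723 -0.051 -0.689
outer loop
vertex -2.647 -2.665 2.697
vertex -2.855 -1.753 2.411
vertex -2.194 -1.906 3.116
endloop
endfacet
facet normal 0.881 -0.458 -0.123
outer loop
vertex -2.647 -2.665 2.697
vertex -2.194 -1.906 3.116
vertex -2.506 -2.653 3.664
endloop
endfacet
facet normal 0.041 -0.808 0.587
outer loop
vertex -3.359 -2.962 3.299
vertex -2.506 -2.653 3.664
vertex -3.345 -2.387 4.089
endloop
endfacet
facet normal -0.739 -0.628 -0.245
outer loop
vertex -3.574 -2.406 2.524
vertex -3.359 -2.962 3.299
vertex -4.006 -2.234 3.384
endloop
endfacet
facet normal -0.372 0.255 -0.893
outer loop
vertex -2.855 -1.753 2.411
vertex -3.574 -2.406 2.524
vertex -3.694 -1.487 2.836
endloop
endfacet
facet normal 0.636 0.619 -0.462
outer loop
vertex -2.194 -1.906 3.116
vertex -2.855 -1.753 2.411
vertex -2.841 -1.178 3.201
endloop
endfacet
facet normal 0.890 -0.038 0.455
outer loop
vertex -2.506 -2.653 3.664
vertex -2.194 -1.906 3.116
vertex -2.626 -1.734 3.976
endloop
endfacet

endsolid


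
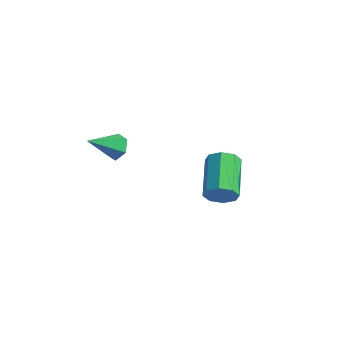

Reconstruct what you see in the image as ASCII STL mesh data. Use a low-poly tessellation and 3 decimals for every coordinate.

solid 
facet normal 0.261 0.786 -0.560
outer loop
vertex -0.508 -2.409 1.696
vertex -0.79 -2.637 1.244
vertex -1.068 -2.284 1.61
endloop
endfacet
facet normal -0.086 0.275 0.958
outer loop
vertex -0.508 -2.409 1.696
vertex -1.068 -2.284 1.61
vertex -1.15 -3.723 2.016
endloop
endfacet
facet normal 0.260 0.786 -0.561
outer loop
vertex -1.068 -2.284 1.61
vertex -0.79 -2.637 1.244
vertex -1.35 -2.513 1.158
endloop
endfacet
facet normal -0.873 0.178 0.454
outer loop
vertex -1.068 -2.284 1.61
vertex -1.35 -2.513 1.158
vertex -1.15 -3.723 2.016
endloop
endfacet
facet normal 0.260 0.786 -0.560
outer loop
vertex -1.35 -2.513 1.158
vertex -0.79 -2.637 1.244
vertex -1.073 -2.866 0.791
endloop
endfacet
facet normal -0.877 -0.365 -0.311
outer loop
vertex -1.35 -2.513 1.158
vertex -1.073 -2.866 0.791
vertex -1.15 -3.723 2.016
endloop
endfacet
facet normal 0.261 0.786 -0.561
outer loop
vertex -1.073 -2.866 0.791
vertex -0.79 -2.637 1.244
vertex -0.513 -2.991 0.877
endloop
endfacet
facet normal -0.093 -0.813 -0.575
outer loop
vertex -1.073 -2.866 0.791
vertex -0.513 -2.991 0.877
vertex -1.15 -3.723 2.016
endloop
endfacet
facet normal 0.261 0.786 -0.561
outer loop
vertex -0.513 -2.991 0.877
vertex -0.79 -2.637 1.244
vertex -0.23 -2.762 1.329
endloop
endfacet
facet normal 0.694 -0.716 -0.072
outer loop
vertex -0.513 -2.991 0.877
vertex -0.23 -2.762 1.329
vertex -1.15 -3.723 2.016
endloop
endfacet
facet normal 0.261 0.787 -0.559
outer loop
vertex -0.23 -2.762 1.329
vertex -0.79 -2.637 1.244
vertex -0.508 -2.409 1.696
endloop
endfacet
facet normal 0.698 -0.172 0.695
outer loop
vertex -0.23 -2.762 1.329
vertex -0.508 -2.409 1.696
vertex -1.15 -3.723 2.016
endloop
endfacet
facet normal 0.602 -0.709 -0.366
outer loop
vertex 1.744 0.684 -1.705
vertex 1.295 0.558 -2.2
vertex 1.828 0.974 -2.129
endloop
endfacet
facet normal 0.782 0.432 0.450
outer loop
vertex 1.744 0.684 -1.705
vertex 1.828 0.974 -2.129
vertex 0.654 1.969 -1.045
endloop
endfacet
facet normal 0.782 0.432 0.450
outer loop
vertex 0.654 1.969 -1.045
vertex 1.828 0.974 -2.129
vertex 0.738 2.259 -1.469
endloop
endfacet
facet normal -0.603 0.709 0.365
outer loop
vertex 0.654 1.969 -1.045
vertex 0.738 2.259 -1.469
vertex 0.205 1.842 -1.54
endloop
endfacet
facet normal 0.603 -0.710 -0.364
outer loop
vertex 1.828 0.974 -2.129
vertex 1.295 0.558 -2.2
vertex 1.6 1.019 -2.595
endloop
endfacet
facet normal 0.667 0.699 -0.259
outer loop
vertex 1.828 0.974 -2.129
vertex 1.6 1.019 -2.595
vertex 0.738 2.259 -1.469
endloop
endfacet
facet normal 0.667 0.699 -0.259
outer loop
vertex 0.738 2.259 -1.469
vertex 1.6 1.019 -2.595
vertex 0.51 2.304 -1.935
endloop
endfacet
facet normal -0.604 0.709 0.364
outer loop
vertex 0.738 2.259 -1.469
vertex 0.51 2.304 -1.935
vertex 0.205 1.842 -1.54
endloop
endfacet
facet normal 0.602 -0.711 -0.364
outer loop
vertex 1.6 1.019 -2.595
vertex 1.295 0.558 -2.2
vertex 1.194 0.795 -2.829
endloop
endfacet
facet normal 0.163 0.556 -0.815
outer loop
vertex 1.6 1.019 -2.595
vertex 1.194 0.795 -2.829
vertex 0.51 2.304 -1.935
endloop
endfacet
facet normal 0.162 0.556 -0.815
outer loop
vertex 0.51 2.304 -1.935
vertex 1.194 0.795 -2.829
vertex 0.103 2.08 -2.169
endloop
endfacet
facet normal -0.601 0.710 0.366
outer loop
vertex 0.51 2.304 -1.935
vertex 0.103 2.08 -2.169
vertex 0.205 1.842 -1.54
endloop
endfacet
facet normal 0.602 -0.710 -0.364
outer loop
vertex 1.194 0.795 -2.829
vertex 1.295 0.558 -2.2
vertex 0.846 0.431 -2.695
endloop
endfacet
facet normal -0.437 0.088 -0.895
outer loop
vertex 1.194 0.795 -2.829
vertex 0.846 0.431 -2.695
vertex 0.103 2.08 -2.169
endloop
endfacet
facet normal -0.438 0.088 -0.895
outer loop
vertex 0.103 2.08 -2.169
vertex 0.846 0.431 -2.695
vertex -0.244 1.716 -2.035
endloop
endfacet
facet normal -0.603 0.709 0.366
outer loop
vertex 0.103 2.08 -2.169
vertex -0.244 1.716 -2.035
vertex 0.205 1.842 -1.54
endloop
endfacet
facet normal 0.603 -0.709 -0.365
outer loop
vertex 0.846 0.431 -2.695
vertex 1.295 0.558 -2.2
vertex 0.762 0.141 -2.271
endloop
endfacet
facet normal -0.782 -0.432 -0.450
outer loop
vertex 0.846 0.431 -2.695
vertex 0.762 0.141 -2.271
vertex -0.244 1.716 -2.035
endloop
endfacet
facet normal -0.782 -0.432 -0.450
outer loop
vertex -0.244 1.716 -2.035
vertex 0.762 0.141 -2.271
vertex -0.328 1.426 -1.611
endloop
endfacet
facet normal -0.602 0.709 0.366
outer loop
vertex -0.244 1.716 -2.035
vertex -0.328 1.426 -1.611
vertex 0.205 1.842 -1.54
endloop
endfacet
facet normal 0.604 -0.709 -0.364
outer loop
vertex 0.762 0.141 -2.271
vertex 1.295 0.558 -2.2
vertex 0.99 0.096 -1.805
endloop
endfacet
facet normal -0.667 -0.699 0.259
outer loop
vertex 0.762 0.141 -2.271
vertex 0.99 0.096 -1.805
vertex -0.328 1.426 -1.611
endloop
endfacet
facet normal -0.667 -0.699 0.259
outer loop
vertex -0.328 1.426 -1.611
vertex 0.99 0.096 -1.805
vertex -0.1 1.381 -1.145
endloop
endfacet
facet normal -0.603 0.710 0.364
outer loop
vertex -0.328 1.426 -1.611
vertex -0.1 1.381 -1.145
vertex 0.205 1.842 -1.54
endloop
endfacet
facet normal 0.601 -0.710 -0.366
outer loop
vertex 0.99 0.096 -1.805
vertex 1.295 0.558 -2.2
vertex 1.397 0.32 -1.571
endloop
endfacet
facet normal -0.162 -0.556 0.815
outer loop
vertex 0.99 0.096 -1.805
vertex 1.397 0.32 -1.571
vertex -0.1 1.381 -1.145
endloop
endfacet
facet normal -0.163 -0.557 0.815
outer loop
vertex -0.1 1.381 -1.145
vertex 1.397 0.32 -1.571
vertex 0.306 1.605 -0.911
endloop
endfacet
facet normal -0.602 0.711 0.364
outer loop
vertex -0.1 1.381 -1.145
vertex 0.306 1.605 -0.911
vertex 0.205 1.842 -1.54
endloop
endfacet
facet normal 0.603 -0.709 -0.366
outer loop
vertex 1.397 0.32 -1.571
vertex 1.295 0.558 -2.2
vertex 1.744 0.684 -1.705
endloop
endfacet
facet normal 0.438 -0.088 0.895
outer loop
vertex 1.397 0.32 -1.571
vertex 1.744 0.684 -1.705
vertex 0.306 1.605 -0.911
endloop
endfacet
facet normal 0.437 -0.089 0.895
outer loop
vertex 0.306 1.605 -0.911
vertex 1.744 0.684 -1.705
vertex 0.654 1.969 -1.045
endloop
endfacet
facet normal -0.602 0.710 0.364
outer loop
vertex 0.306 1.605 -0.911
vertex 0.654 1.969 -1.045
vertex 0.205 1.842 -1.54
endloop
endfacet

endsolid


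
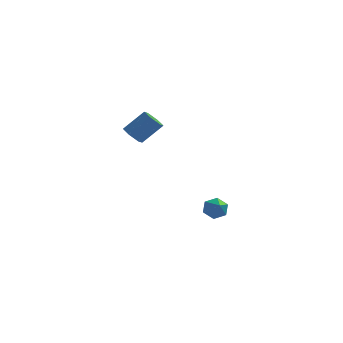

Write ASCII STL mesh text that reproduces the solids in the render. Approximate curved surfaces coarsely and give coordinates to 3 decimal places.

solid 
facet normal -0.214 0.810 -0.546
outer loop
vertex 1.97 0.017 -4.134
vertex 1.279 -0.305 -4.341
vertex 1.327 0.144 -3.693
endloop
endfacet
facet normal 0.580 0.279 0.765
outer loop
vertex 1.97 0.017 -4.134
vertex 1.327 0.144 -3.693
vertex 1.721 -1.975 -3.219
endloop
endfacet
facet normal -0.214 0.810 -0.546
outer loop
vertex 1.327 0.144 -3.693
vertex 1.279 -0.305 -4.341
vertex 0.636 -0.178 -3.9
endloop
endfacet
facet normal -0.345 0.143 0.928
outer loop
vertex 1.327 0.144 -3.693
vertex 0.636 -0.178 -3.9
vertex 1.721 -1.975 -3.219
endloop
endfacet
facet normal -0.214 0.810 -0.546
outer loop
vertex 0.636 -0.178 -3.9
vertex 1.279 -0.305 -4.341
vertex 0.588 -0.627 -4.548
endloop
endfacet
facet normal -0.857 -0.391 0.334
outer loop
vertex 0.636 -0.178 -3.9
vertex 0.588 -0.627 -4.548
vertex 1.721 -1.975 -3.219
endloop
endfacet
facet normal -0.214 0.811 -0.545
outer loop
vertex 0.588 -0.627 -4.548
vertex 1.279 -0.305 -4.341
vertex 1.231 -0.754 -4.99
endloop
endfacet
facet normal -0.446 -0.790 -0.421
outer loop
vertex 0.588 -0.627 -4.548
vertex 1.231 -0.754 -4.99
vertex 1.721 -1.975 -3.219
endloop
endfacet
facet normal -0.214 0.811 -0.545
outer loop
vertex 1.231 -0.754 -4.99
vertex 1.279 -0.305 -4.341
vertex 1.922 -0.432 -4.783
endloop
endfacet
facet normal 0.480 -0.655 -0.584
outer loop
vertex 1.231 -0.754 -4.99
vertex 1.922 -0.432 -4.783
vertex 1.721 -1.975 -3.219
endloop
endfacet
facet normal -0.214 0.811 -0.545
outer loop
vertex 1.922 -0.432 -4.783
vertex 1.279 -0.305 -4.341
vertex 1.97 0.017 -4.134
endloop
endfacet
facet normal 0.993 -0.120 0.009
outer loop
vertex 1.922 -0.432 -4.783
vertex 1.97 0.017 -4.134
vertex 1.721 -1.975 -3.219
endloop
endfacet
facet normal -0.659 -0.295 -0.692
outer loop
vertex -2.501 -3.577 2.352
vertex -3.033 -3.623 2.878
vertex -2.929 -2.98 2.505
endloop
endfacet
facet normal 0.490 0.529 -0.693
outer loop
vertex -2.501 -3.577 2.352
vertex -2.929 -2.98 2.505
vertex -1.374 -3.072 3.535
endloop
endfacet
facet normal 0.490 0.530 -0.692
outer loop
vertex -1.374 -3.072 3.535
vertex -2.929 -2.98 2.505
vertex -1.803 -2.475 3.688
endloop
endfacet
facet normal 0.659 0.296 0.692
outer loop
vertex -1.374 -3.072 3.535
vertex -1.803 -2.475 3.688
vertex -1.907 -3.117 4.062
endloop
endfacet
facet normal -0.659 -0.295 -0.692
outer loop
vertex -2.929 -2.98 2.505
vertex -3.033 -3.623 2.878
vertex -3.462 -3.026 3.032
endloop
endfacet
facet normal -0.250 0.953 -0.169
outer loop
vertex -2.929 -2.98 2.505
vertex -3.462 -3.026 3.032
vertex -1.803 -2.475 3.688
endloop
endfacet
facet normal -0.250 0.953 -0.169
outer loop
vertex -1.803 -2.475 3.688
vertex -3.462 -3.026 3.032
vertex -2.335 -2.521 4.215
endloop
endfacet
facet normal 0.659 0.296 0.691
outer loop
vertex -1.803 -2.475 3.688
vertex -2.335 -2.521 4.215
vertex -1.907 -3.117 4.062
endloop
endfacet
facet normal -0.659 -0.295 -0.692
outer loop
vertex -3.462 -3.026 3.032
vertex -3.033 -3.623 2.878
vertex -3.566 -3.668 3.405
endloop
endfacet
facet normal -0.739 0.424 0.523
outer loop
vertex -3.462 -3.026 3.032
vertex -3.566 -3.668 3.405
vertex -2.335 -2.521 4.215
endloop
endfacet
facet normal -0.739 0.424 0.523
outer loop
vertex -2.335 -2.521 4.215
vertex -3.566 -3.668 3.405
vertex -2.439 -3.163 4.588
endloop
endfacet
facet normal 0.659 0.295 0.692
outer loop
vertex -2.335 -2.521 4.215
vertex -2.439 -3.163 4.588
vertex -1.907 -3.117 4.062
endloop
endfacet
facet normal -0.659 -0.296 -0.692
outer loop
vertex -3.566 -3.668 3.405
vertex -3.033 -3.623 2.878
vertex -3.137 -4.265 3.252
endloop
endfacet
facet normal -0.490 -0.529 0.693
outer loop
vertex -3.566 -3.668 3.405
vertex -3.137 -4.265 3.252
vertex -2.439 -3.163 4.588
endloop
endfacet
facet normal -0.490 -0.529 0.693
outer loop
vertex -2.439 -3.163 4.588
vertex -3.137 -4.265 3.252
vertex -2.011 -3.76 4.435
endloop
endfacet
facet normal 0.659 0.295 0.692
outer loop
vertex -2.439 -3.163 4.588
vertex -2.011 -3.76 4.435
vertex -1.907 -3.117 4.062
endloop
endfacet
facet normal -0.659 -0.296 -0.691
outer loop
vertex -3.137 -4.265 3.252
vertex -3.033 -3.623 2.878
vertex -2.605 -4.219 2.725
endloop
endfacet
facet normal 0.250 -0.953 0.169
outer loop
vertex -3.137 -4.265 3.252
vertex -2.605 -4.219 2.725
vertex -2.011 -3.76 4.435
endloop
endfacet
facet normal 0.250 -0.953 0.169
outer loop
vertex -2.011 -3.76 4.435
vertex -2.605 -4.219 2.725
vertex -1.478 -3.714 3.908
endloop
endfacet
facet normal 0.659 0.295 0.692
outer loop
vertex -2.011 -3.76 4.435
vertex -1.478 -3.714 3.908
vertex -1.907 -3.117 4.062
endloop
endfacet
facet normal -0.659 -0.295 -0.692
outer loop
vertex -2.605 -4.219 2.725
vertex -3.033 -3.623 2.878
vertex -2.501 -3.577 2.352
endloop
endfacet
facet normal 0.739 -0.424 -0.523
outer loop
vertex -2.605 -4.219 2.725
vertex -2.501 -3.577 2.352
vertex -1.478 -3.714 3.908
endloop
endfacet
facet normal 0.739 -0.424 -0.523
outer loop
vertex -1.478 -3.714 3.908
vertex -2.501 -3.577 2.352
vertex -1.374 -3.072 3.535
endloop
endfacet
facet normal 0.659 0.295 0.692
outer loop
vertex -1.478 -3.714 3.908
vertex -1.374 -3.072 3.535
vertex -1.907 -3.117 4.062
endloop
endfacet

endsolid


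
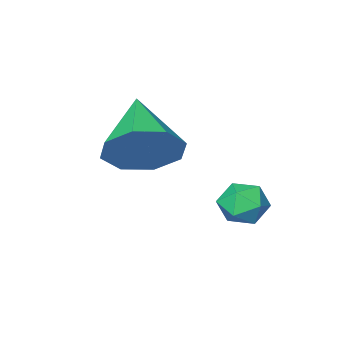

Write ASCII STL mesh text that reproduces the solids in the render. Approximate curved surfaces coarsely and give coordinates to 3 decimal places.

solid 
facet normal -0.011 -0.090 0.996
outer loop
vertex -2.395 2.377 1.787
vertex -2.031 1.801 1.739
vertex -1.712 2.402 1.797
endloop
endfacet
facet normal -0.034 0.596 0.802
outer loop
vertex -2.395 2.377 1.787
vertex -1.712 2.402 1.797
vertex -2.066 2.864 1.439
endloop
endfacet
facet normal -0.609 0.690 0.390
outer loop
vertex -2.395 2.377 1.787
vertex -2.066 2.864 1.439
vertex -2.603 2.548 1.159
endloop
endfacet
facet normal -0.942 0.063 0.329
outer loop
vertex -2.395 2.377 1.787
vertex -2.603 2.548 1.159
vertex -2.582 1.891 1.345
endloop
endfacet
facet normal -0.572 -0.420 0.704
outer loop
vertex -2.395 2.377 1.787
vertex -2.582 1.891 1.345
vertex -2.031 1.801 1.739
endloop
endfacet
facet normal 0.544 0.733 0.408
outer loop
vertex -2.066 2.864 1.439
vertex -1.712 2.402 1.797
vertex -1.498 2.589 1.175
endloop
endfacet
facet normal 0.581 -0.378 0.721
outer loop
vertex -1.712 2.402 1.797
vertex -2.031 1.801 1.739
vertex -1.477 1.932 1.361
endloop
endfacet
facet normal -0.326 -0.912 0.248
outer loop
vertex -2.031 1.801 1.739
vertex -2.582 1.891 1.345
vertex -2.014 1.616 1.081
endloop
endfacet
facet normal -0.925 -0.131 -0.357
outer loop
vertex -2.582 1.891 1.345
vertex -2.603 2.548 1.159
vertex -2.368 2.078 0.723
endloop
endfacet
facet normal -0.386 0.885 -0.259
outer loop
vertex -2.603 2.548 1.159
vertex -2.066 2.864 1.439
vertex -2.049 2.679 0.781
endloop
endfacet
facet normal 0.942 -0.063 -0.329
outer loop
vertex -1.685 2.103 0.733
vertex -1.498 2.589 1.175
vertex -1.477 1.932 1.361
endloop
endfacet
facet normal 0.609 -0.690 -0.390
outer loop
vertex -1.685 2.103 0.733
vertex -1.477 1.932 1.361
vertex -2.014 1.616 1.081
endloop
endfacet
facet normal 0.034 -0.596 -0.802
outer loop
vertex -1.685 2.103 0.733
vertex -2.014 1.616 1.081
vertex -2.368 2.078 0.723
endloop
endfacet
facet normal 0.011 0.090 -0.996
outer loop
vertex -1.685 2.103 0.733
vertex -2.368 2.078 0.723
vertex -2.049 2.679 0.781
endloop
endfacet
facet normal 0.572 0.420 -0.704
outer loop
vertex -1.685 2.103 0.733
vertex -2.049 2.679 0.781
vertex -1.498 2.589 1.175
endloop
endfacet
facet normal 0.925 0.131 0.357
outer loop
vertex -1.477 1.932 1.361
vertex -1.498 2.589 1.175
vertex -1.712 2.402 1.797
endloop
endfacet
facet normal 0.386 -0.885 0.259
outer loop
vertex -2.014 1.616 1.081
vertex -1.477 1.932 1.361
vertex -2.031 1.801 1.739
endloop
endfacet
facet normal -0.544 -0.733 -0.408
outer loop
vertex -2.368 2.078 0.723
vertex -2.014 1.616 1.081
vertex -2.582 1.891 1.345
endloop
endfacet
facet normal -0.581 0.378 -0.721
outer loop
vertex -2.049 2.679 0.781
vertex -2.368 2.078 0.723
vertex -2.603 2.548 1.159
endloop
endfacet
facet normal 0.326 0.912 -0.248
outer loop
vertex -1.498 2.589 1.175
vertex -2.049 2.679 0.781
vertex -2.066 2.864 1.439
endloop
endfacet
facet normal 0.410 0.778 -0.475
outer loop
vertex 0.052 0.766 3.592
vertex -0.428 0.483 2.714
vertex -0.667 1.099 3.517
endloop
endfacet
facet normal -0.068 0.078 0.995
outer loop
vertex 0.052 0.766 3.592
vertex -0.667 1.099 3.517
vertex -1.232 -1.043 3.646
endloop
endfacet
facet normal 0.410 0.778 -0.475
outer loop
vertex -0.667 1.099 3.517
vertex -0.428 0.483 2.714
vertex -1.246 1.071 2.971
endloop
endfacet
facet normal -0.675 0.220 0.704
outer loop
vertex -0.667 1.099 3.517
vertex -1.246 1.071 2.971
vertex -1.232 -1.043 3.646
endloop
endfacet
facet normal 0.410 0.778 -0.476
outer loop
vertex -1.246 1.071 2.971
vertex -0.428 0.483 2.714
vertex -1.346 0.698 2.275
endloop
endfacet
facet normal -0.992 0.033 0.125
outer loop
vertex -1.246 1.071 2.971
vertex -1.346 0.698 2.275
vertex -1.232 -1.043 3.646
endloop
endfacet
facet normal 0.410 0.778 -0.476
outer loop
vertex -1.346 0.698 2.275
vertex -0.428 0.483 2.714
vertex -0.908 0.199 1.836
endloop
endfacet
facet normal -0.834 -0.374 -0.406
outer loop
vertex -1.346 0.698 2.275
vertex -0.908 0.199 1.836
vertex -1.232 -1.043 3.646
endloop
endfacet
facet normal 0.410 0.778 -0.476
outer loop
vertex -0.908 0.199 1.836
vertex -0.428 0.483 2.714
vertex -0.189 -0.134 1.911
endloop
endfacet
facet normal -0.293 -0.763 -0.576
outer loop
vertex -0.908 0.199 1.836
vertex -0.189 -0.134 1.911
vertex -1.232 -1.043 3.646
endloop
endfacet
facet normal 0.411 0.778 -0.475
outer loop
vertex -0.189 -0.134 1.911
vertex -0.428 0.483 2.714
vertex 0.39 -0.106 2.457
endloop
endfacet
facet normal 0.313 -0.906 -0.286
outer loop
vertex -0.189 -0.134 1.911
vertex 0.39 -0.106 2.457
vertex -1.232 -1.043 3.646
endloop
endfacet
facet normal 0.411 0.778 -0.476
outer loop
vertex 0.39 -0.106 2.457
vertex -0.428 0.483 2.714
vertex 0.49 0.267 3.153
endloop
endfacet
facet normal 0.631 -0.718 0.294
outer loop
vertex 0.39 -0.106 2.457
vertex 0.49 0.267 3.153
vertex -1.232 -1.043 3.646
endloop
endfacet
facet normal 0.410 0.778 -0.475
outer loop
vertex 0.49 0.267 3.153
vertex -0.428 0.483 2.714
vertex 0.052 0.766 3.592
endloop
endfacet
facet normal 0.473 -0.311 0.825
outer loop
vertex 0.49 0.267 3.153
vertex 0.052 0.766 3.592
vertex -1.232 -1.043 3.646
endloop
endfacet

endsolid


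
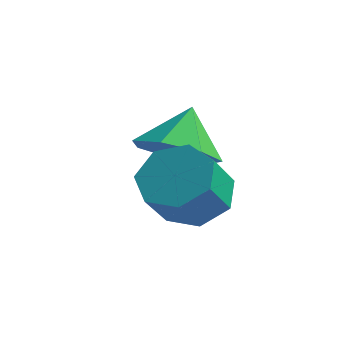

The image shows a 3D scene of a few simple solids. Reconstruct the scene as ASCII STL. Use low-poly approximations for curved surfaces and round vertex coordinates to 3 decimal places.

solid 
facet normal 0.086 -0.659 -0.747
outer loop
vertex -1.824 0.776 3.485
vertex -2.73 1.189 3.017
vertex -1.683 1.492 2.87
endloop
endfacet
facet normal 0.755 0.336 0.564
outer loop
vertex -1.824 0.776 3.485
vertex -1.683 1.492 2.87
vertex -2.85 2.111 4.063
endloop
endfacet
facet normal 0.086 -0.659 -0.748
outer loop
vertex -1.683 1.492 2.87
vertex -2.73 1.189 3.017
vertex -2.329 1.98 2.366
endloop
endfacet
facet normal 0.547 0.831 0.104
outer loop
vertex -1.683 1.492 2.87
vertex -2.329 1.98 2.366
vertex -2.85 2.111 4.063
endloop
endfacet
facet normal 0.087 -0.659 -0.747
outer loop
vertex -2.329 1.98 2.366
vertex -2.73 1.189 3.017
vertex -3.278 1.872 2.351
endloop
endfacet
facet normal -0.111 0.988 -0.110
outer loop
vertex -2.329 1.98 2.366
vertex -3.278 1.872 2.351
vertex -2.85 2.111 4.063
endloop
endfacet
facet normal 0.086 -0.659 -0.747
outer loop
vertex -3.278 1.872 2.351
vertex -2.73 1.189 3.017
vertex -3.813 1.25 2.838
endloop
endfacet
facet normal -0.722 0.687 0.085
outer loop
vertex -3.278 1.872 2.351
vertex -3.813 1.25 2.838
vertex -2.85 2.111 4.063
endloop
endfacet
facet normal 0.086 -0.659 -0.747
outer loop
vertex -3.813 1.25 2.838
vertex -2.73 1.189 3.017
vertex -3.533 0.582 3.46
endloop
endfacet
facet normal -0.827 0.156 0.540
outer loop
vertex -3.813 1.25 2.838
vertex -3.533 0.582 3.46
vertex -2.85 2.111 4.063
endloop
endfacet
facet normal 0.086 -0.659 -0.747
outer loop
vertex -3.533 0.582 3.46
vertex -2.73 1.189 3.017
vertex -2.648 0.371 3.748
endloop
endfacet
facet normal -0.347 -0.206 0.915
outer loop
vertex -3.533 0.582 3.46
vertex -2.648 0.371 3.748
vertex -2.85 2.111 4.063
endloop
endfacet
facet normal 0.085 -0.659 -0.747
outer loop
vertex -2.648 0.371 3.748
vertex -2.73 1.189 3.017
vertex -1.824 0.776 3.485
endloop
endfacet
facet normal 0.357 -0.126 0.925
outer loop
vertex -2.648 0.371 3.748
vertex -1.824 0.776 3.485
vertex -2.85 2.111 4.063
endloop
endfacet
facet normal 0.019 0.635 -0.772
outer loop
vertex -0.518 -0.211 2.55
vertex -1.458 -0.094 2.623
vertex -0.765 0.4 3.046
endloop
endfacet
facet normal 0.954 0.220 0.204
outer loop
vertex -0.518 -0.211 2.55
vertex -0.765 0.4 3.046
vertex -0.542 -1.062 3.584
endloop
endfacet
facet normal 0.953 0.221 0.205
outer loop
vertex -0.542 -1.062 3.584
vertex -0.765 0.4 3.046
vertex -0.79 -0.452 4.08
endloop
endfacet
facet normal -0.018 -0.635 0.772
outer loop
vertex -0.542 -1.062 3.584
vertex -0.79 -0.452 4.08
vertex -1.482 -0.946 3.657
endloop
endfacet
facet normal 0.019 0.635 -0.772
outer loop
vertex -0.765 0.4 3.046
vertex -1.458 -0.094 2.623
vertex -1.534 0.638 3.223
endloop
endfacet
facet normal 0.359 0.716 0.599
outer loop
vertex -0.765 0.4 3.046
vertex -1.534 0.638 3.223
vertex -0.79 -0.452 4.08
endloop
endfacet
facet normal 0.361 0.716 0.597
outer loop
vertex -0.79 -0.452 4.08
vertex -1.534 0.638 3.223
vertex -1.559 -0.213 4.258
endloop
endfacet
facet normal -0.019 -0.635 0.772
outer loop
vertex -0.79 -0.452 4.08
vertex -1.559 -0.213 4.258
vertex -1.482 -0.946 3.657
endloop
endfacet
facet normal 0.018 0.635 -0.772
outer loop
vertex -1.534 0.638 3.223
vertex -1.458 -0.094 2.623
vertex -2.245 0.325 2.949
endloop
endfacet
facet normal -0.505 0.673 0.541
outer loop
vertex -1.534 0.638 3.223
vertex -2.245 0.325 2.949
vertex -1.559 -0.213 4.258
endloop
endfacet
facet normal -0.506 0.672 0.541
outer loop
vertex -1.559 -0.213 4.258
vertex -2.245 0.325 2.949
vertex -2.27 -0.527 3.983
endloop
endfacet
facet normal -0.018 -0.635 0.772
outer loop
vertex -1.559 -0.213 4.258
vertex -2.27 -0.527 3.983
vertex -1.482 -0.946 3.657
endloop
endfacet
facet normal 0.018 0.635 -0.772
outer loop
vertex -2.245 0.325 2.949
vertex -1.458 -0.094 2.623
vertex -2.364 -0.304 2.429
endloop
endfacet
facet normal -0.989 0.123 0.078
outer loop
vertex -2.245 0.325 2.949
vertex -2.364 -0.304 2.429
vertex -2.27 -0.527 3.983
endloop
endfacet
facet normal -0.990 0.122 0.077
outer loop
vertex -2.27 -0.527 3.983
vertex -2.364 -0.304 2.429
vertex -2.388 -1.155 3.463
endloop
endfacet
facet normal -0.019 -0.636 0.772
outer loop
vertex -2.27 -0.527 3.983
vertex -2.388 -1.155 3.463
vertex -1.482 -0.946 3.657
endloop
endfacet
facet normal 0.018 0.635 -0.772
outer loop
vertex -2.364 -0.304 2.429
vertex -1.458 -0.094 2.623
vertex -1.8 -0.775 2.055
endloop
endfacet
facet normal -0.729 -0.520 -0.445
outer loop
vertex -2.364 -0.304 2.429
vertex -1.8 -0.775 2.055
vertex -2.388 -1.155 3.463
endloop
endfacet
facet normal -0.729 -0.520 -0.445
outer loop
vertex -2.388 -1.155 3.463
vertex -1.8 -0.775 2.055
vertex -1.824 -1.626 3.089
endloop
endfacet
facet normal -0.019 -0.635 0.772
outer loop
vertex -2.388 -1.155 3.463
vertex -1.824 -1.626 3.089
vertex -1.482 -0.946 3.657
endloop
endfacet
facet normal 0.018 0.635 -0.772
outer loop
vertex -1.8 -0.775 2.055
vertex -1.458 -0.094 2.623
vertex -0.978 -0.733 2.109
endloop
endfacet
facet normal 0.081 -0.771 -0.632
outer loop
vertex -1.8 -0.775 2.055
vertex -0.978 -0.733 2.109
vertex -1.824 -1.626 3.089
endloop
endfacet
facet normal 0.081 -0.771 -0.632
outer loop
vertex -1.824 -1.626 3.089
vertex -0.978 -0.733 2.109
vertex -1.003 -1.584 3.143
endloop
endfacet
facet normal -0.018 -0.636 0.772
outer loop
vertex -1.824 -1.626 3.089
vertex -1.003 -1.584 3.143
vertex -1.482 -0.946 3.657
endloop
endfacet
facet normal 0.019 0.635 -0.772
outer loop
vertex -0.978 -0.733 2.109
vertex -1.458 -0.094 2.623
vertex -0.518 -0.211 2.55
endloop
endfacet
facet normal 0.829 -0.441 -0.343
outer loop
vertex -0.978 -0.733 2.109
vertex -0.518 -0.211 2.55
vertex -1.003 -1.584 3.143
endloop
endfacet
facet normal 0.829 -0.441 -0.344
outer loop
vertex -1.003 -1.584 3.143
vertex -0.518 -0.211 2.55
vertex -0.542 -1.062 3.584
endloop
endfacet
facet normal -0.019 -0.636 0.772
outer loop
vertex -1.003 -1.584 3.143
vertex -0.542 -1.062 3.584
vertex -1.482 -0.946 3.657
endloop
endfacet

endsolid


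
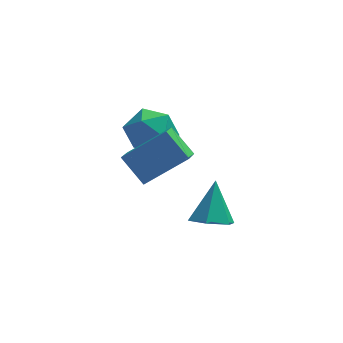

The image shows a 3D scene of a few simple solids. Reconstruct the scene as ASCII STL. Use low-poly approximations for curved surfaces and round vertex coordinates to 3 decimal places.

solid 
facet normal -0.681 0.695 0.231
outer loop
vertex -0.976 0.921 1.28
vertex -1.517 0.231 1.76
vertex -0.82 0.751 2.252
endloop
endfacet
facet normal -0.031 0.984 0.177
outer loop
vertex -0.976 0.921 1.28
vertex -0.82 0.751 2.252
vertex -0.044 0.886 1.637
endloop
endfacet
facet normal 0.216 0.850 -0.480
outer loop
vertex -0.976 0.921 1.28
vertex -0.044 0.886 1.637
vertex -0.261 0.449 0.766
endloop
endfacet
facet normal -0.282 0.479 -0.832
outer loop
vertex -0.976 0.921 1.28
vertex -0.261 0.449 0.766
vertex -1.171 0.045 0.842
endloop
endfacet
facet normal -0.836 0.383 -0.393
outer loop
vertex -0.976 0.921 1.28
vertex -1.171 0.045 0.842
vertex -1.517 0.231 1.76
endloop
endfacet
facet normal 0.396 0.654 0.644
outer loop
vertex -0.044 0.886 1.637
vertex -0.82 0.751 2.252
vertex -0.009 0.175 2.338
endloop
endfacet
facet normal -0.656 0.187 0.731
outer loop
vertex -0.82 0.751 2.252
vertex -1.517 0.231 1.76
vertex -0.919 -0.229 2.414
endloop
endfacet
facet normal -0.907 -0.318 -0.277
outer loop
vertex -1.517 0.231 1.76
vertex -1.171 0.045 0.842
vertex -1.136 -0.666 1.543
endloop
endfacet
facet normal -0.010 -0.162 -0.987
outer loop
vertex -1.171 0.045 0.842
vertex -0.261 0.449 0.766
vertex -0.36 -0.531 0.928
endloop
endfacet
facet normal 0.795 0.439 -0.418
outer loop
vertex -0.261 0.449 0.766
vertex -0.044 0.886 1.637
vertex 0.337 -0.011 1.42
endloop
endfacet
facet normal 0.282 -0.479 0.832
outer loop
vertex -0.204 -0.701 1.9
vertex -0.009 0.175 2.338
vertex -0.919 -0.229 2.414
endloop
endfacet
facet normal -0.216 -0.850 0.480
outer loop
vertex -0.204 -0.701 1.9
vertex -0.919 -0.229 2.414
vertex -1.136 -0.666 1.543
endloop
endfacet
facet normal 0.031 -0.984 -0.177
outer loop
vertex -0.204 -0.701 1.9
vertex -1.136 -0.666 1.543
vertex -0.36 -0.531 0.928
endloop
endfacet
facet normal 0.681 -0.695 -0.231
outer loop
vertex -0.204 -0.701 1.9
vertex -0.36 -0.531 0.928
vertex 0.337 -0.011 1.42
endloop
endfacet
facet normal 0.836 -0.383 0.393
outer loop
vertex -0.204 -0.701 1.9
vertex 0.337 -0.011 1.42
vertex -0.009 0.175 2.338
endloop
endfacet
facet normal 0.010 0.162 0.987
outer loop
vertex -0.919 -0.229 2.414
vertex -0.009 0.175 2.338
vertex -0.82 0.751 2.252
endloop
endfacet
facet normal -0.795 -0.439 0.418
outer loop
vertex -1.136 -0.666 1.543
vertex -0.919 -0.229 2.414
vertex -1.517 0.231 1.76
endloop
endfacet
facet normal -0.396 -0.654 -0.644
outer loop
vertex -0.36 -0.531 0.928
vertex -1.136 -0.666 1.543
vertex -1.171 0.045 0.842
endloop
endfacet
facet normal 0.656 -0.187 -0.731
outer loop
vertex 0.337 -0.011 1.42
vertex -0.36 -0.531 0.928
vertex -0.261 0.449 0.766
endloop
endfacet
facet normal 0.907 0.318 0.277
outer loop
vertex -0.009 0.175 2.338
vertex 0.337 -0.011 1.42
vertex -0.044 0.886 1.637
endloop
endfacet
facet normal -0.529 0.540 0.655
outer loop
vertex -1.719 -2.356 2.409
vertex -0.271 -2.146 3.405
vertex -1.47 -1.439 1.854
endloop
endfacet
facet normal -0.818 -0.118 -0.563
outer loop
vertex -0.809 -2.114 1.035
vertex -1.719 -2.356 2.409
vertex -1.47 -1.439 1.854
endloop
endfacet
facet normal -0.529 0.540 0.655
outer loop
vertex -1.47 -1.439 1.854
vertex -0.271 -2.146 3.405
vertex -0.022 -1.229 2.85
endloop
endfacet
facet normal 0.226 0.833 -0.504
outer loop
vertex -0.022 -1.229 2.85
vertex -0.809 -2.114 1.035
vertex -1.47 -1.439 1.854
endloop
endfacet
facet normal -0.226 -0.833 0.504
outer loop
vertex -1.719 -2.356 2.409
vertex 0.39 -2.821 2.586
vertex -0.271 -2.146 3.405
endloop
endfacet
facet normal -0.818 -0.118 -0.563
outer loop
vertex -1.058 -3.031 1.59
vertex -1.719 -2.356 2.409
vertex -0.809 -2.114 1.035
endloop
endfacet
facet normal -0.226 -0.833 0.504
outer loop
vertex -1.058 -3.031 1.59
vertex 0.39 -2.821 2.586
vertex -1.719 -2.356 2.409
endloop
endfacet
facet normal 0.818 0.118 0.563
outer loop
vertex -0.271 -2.146 3.405
vertex 0.39 -2.821 2.586
vertex -0.022 -1.229 2.85
endloop
endfacet
facet normal 0.226 0.833 -0.504
outer loop
vertex 0.639 -1.904 2.031
vertex -0.809 -2.114 1.035
vertex -0.022 -1.229 2.85
endloop
endfacet
facet normal 0.818 0.118 0.563
outer loop
vertex -0.022 -1.229 2.85
vertex 0.39 -2.821 2.586
vertex 0.639 -1.904 2.031
endloop
endfacet
facet normal 0.529 -0.540 -0.655
outer loop
vertex 0.639 -1.904 2.031
vertex -1.058 -3.031 1.59
vertex -0.809 -2.114 1.035
endloop
endfacet
facet normal 0.529 -0.540 -0.655
outer loop
vertex 0.39 -2.821 2.586
vertex -1.058 -3.031 1.59
vertex 0.639 -1.904 2.031
endloop
endfacet
facet normal -0.145 -0.581 -0.801
outer loop
vertex 1.992 -1.764 -1.781
vertex 1.221 -1.844 -1.583
vertex 1.452 -1.244 -2.06
endloop
endfacet
facet normal 0.723 0.678 -0.135
outer loop
vertex 1.992 -1.764 -1.781
vertex 1.452 -1.244 -2.06
vertex 1.459 -0.896 -0.277
endloop
endfacet
facet normal -0.145 -0.581 -0.801
outer loop
vertex 1.452 -1.244 -2.06
vertex 1.221 -1.844 -1.583
vertex 0.681 -1.324 -1.862
endloop
endfacet
facet normal -0.149 0.971 -0.189
outer loop
vertex 1.452 -1.244 -2.06
vertex 0.681 -1.324 -1.862
vertex 1.459 -0.896 -0.277
endloop
endfacet
facet normal -0.146 -0.581 -0.801
outer loop
vertex 0.681 -1.324 -1.862
vertex 1.221 -1.844 -1.583
vertex 0.45 -1.923 -1.385
endloop
endfacet
facet normal -0.814 0.520 0.259
outer loop
vertex 0.681 -1.324 -1.862
vertex 0.45 -1.923 -1.385
vertex 1.459 -0.896 -0.277
endloop
endfacet
facet normal -0.146 -0.581 -0.800
outer loop
vertex 0.45 -1.923 -1.385
vertex 1.221 -1.844 -1.583
vertex 0.991 -2.443 -1.106
endloop
endfacet
facet normal -0.608 -0.224 0.762
outer loop
vertex 0.45 -1.923 -1.385
vertex 0.991 -2.443 -1.106
vertex 1.459 -0.896 -0.277
endloop
endfacet
facet normal -0.145 -0.582 -0.800
outer loop
vertex 0.991 -2.443 -1.106
vertex 1.221 -1.844 -1.583
vertex 1.762 -2.363 -1.304
endloop
endfacet
facet normal 0.263 -0.516 0.815
outer loop
vertex 0.991 -2.443 -1.106
vertex 1.762 -2.363 -1.304
vertex 1.459 -0.896 -0.277
endloop
endfacet
facet normal -0.145 -0.582 -0.800
outer loop
vertex 1.762 -2.363 -1.304
vertex 1.221 -1.844 -1.583
vertex 1.992 -1.764 -1.781
endloop
endfacet
facet normal 0.928 -0.065 0.366
outer loop
vertex 1.762 -2.363 -1.304
vertex 1.992 -1.764 -1.781
vertex 1.459 -0.896 -0.277
endloop
endfacet

endsolid


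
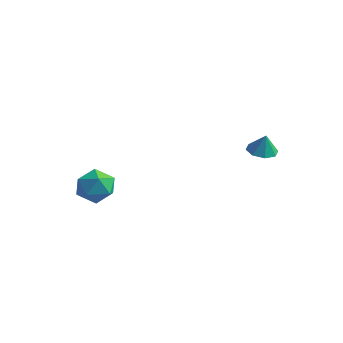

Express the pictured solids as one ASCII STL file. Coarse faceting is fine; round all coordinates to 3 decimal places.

solid 
facet normal -0.216 -0.000 -0.976
outer loop
vertex 1.892 3.329 2.63
vertex 1.334 3.86 2.753
vertex 2.095 3.889 2.585
endloop
endfacet
facet normal 0.881 -0.289 0.374
outer loop
vertex 1.892 3.329 2.63
vertex 2.095 3.889 2.585
vertex 1.566 3.86 3.807
endloop
endfacet
facet normal -0.216 -0.001 -0.976
outer loop
vertex 2.095 3.889 2.585
vertex 1.334 3.86 2.753
vertex 1.852 4.431 2.638
endloop
endfacet
facet normal 0.858 0.347 0.379
outer loop
vertex 2.095 3.889 2.585
vertex 1.852 4.431 2.638
vertex 1.566 3.86 3.807
endloop
endfacet
facet normal -0.216 -0.001 -0.976
outer loop
vertex 1.852 4.431 2.638
vertex 1.334 3.86 2.753
vertex 1.305 4.639 2.759
endloop
endfacet
facet normal 0.403 0.780 0.479
outer loop
vertex 1.852 4.431 2.638
vertex 1.305 4.639 2.759
vertex 1.566 3.86 3.807
endloop
endfacet
facet normal -0.214 -0.000 -0.977
outer loop
vertex 1.305 4.639 2.759
vertex 1.334 3.86 2.753
vertex 0.776 4.39 2.875
endloop
endfacet
facet normal -0.220 0.756 0.617
outer loop
vertex 1.305 4.639 2.759
vertex 0.776 4.39 2.875
vertex 1.566 3.86 3.807
endloop
endfacet
facet normal -0.214 -0.001 -0.977
outer loop
vertex 0.776 4.39 2.875
vertex 1.334 3.86 2.753
vertex 0.573 3.831 2.92
endloop
endfacet
facet normal -0.642 0.290 0.709
outer loop
vertex 0.776 4.39 2.875
vertex 0.573 3.831 2.92
vertex 1.566 3.86 3.807
endloop
endfacet
facet normal -0.214 -0.001 -0.977
outer loop
vertex 0.573 3.831 2.92
vertex 1.334 3.86 2.753
vertex 0.816 3.288 2.867
endloop
endfacet
facet normal -0.619 -0.346 0.705
outer loop
vertex 0.573 3.831 2.92
vertex 0.816 3.288 2.867
vertex 1.566 3.86 3.807
endloop
endfacet
facet normal -0.215 -0.000 -0.977
outer loop
vertex 0.816 3.288 2.867
vertex 1.334 3.86 2.753
vertex 1.362 3.08 2.747
endloop
endfacet
facet normal -0.164 -0.779 0.605
outer loop
vertex 0.816 3.288 2.867
vertex 1.362 3.08 2.747
vertex 1.566 3.86 3.807
endloop
endfacet
facet normal -0.215 -0.000 -0.977
outer loop
vertex 1.362 3.08 2.747
vertex 1.334 3.86 2.753
vertex 1.892 3.329 2.63
endloop
endfacet
facet normal 0.458 -0.756 0.468
outer loop
vertex 1.362 3.08 2.747
vertex 1.892 3.329 2.63
vertex 1.566 3.86 3.807
endloop
endfacet
facet normal -0.025 0.807 0.590
outer loop
vertex -4.044 -1.258 1.234
vertex -4.028 -1.884 2.091
vertex -3.117 -1.544 1.665
endloop
endfacet
facet normal 0.306 0.952 -0.026
outer loop
vertex -4.044 -1.258 1.234
vertex -3.117 -1.544 1.665
vertex -3.232 -1.536 0.609
endloop
endfacet
facet normal -0.150 0.816 -0.558
outer loop
vertex -4.044 -1.258 1.234
vertex -3.232 -1.536 0.609
vertex -4.214 -1.871 0.383
endloop
endfacet
facet normal -0.762 0.588 -0.271
outer loop
vertex -4.044 -1.258 1.234
vertex -4.214 -1.871 0.383
vertex -4.706 -2.086 1.3
endloop
endfacet
facet normal -0.685 0.582 0.438
outer loop
vertex -4.044 -1.258 1.234
vertex -4.706 -2.086 1.3
vertex -4.028 -1.884 2.091
endloop
endfacet
facet normal 0.859 0.504 -0.090
outer loop
vertex -3.232 -1.536 0.609
vertex -3.117 -1.544 1.665
vertex -2.714 -2.334 1.08
endloop
endfacet
facet normal 0.323 0.271 0.907
outer loop
vertex -3.117 -1.544 1.665
vertex -4.028 -1.884 2.091
vertex -3.206 -2.549 1.997
endloop
endfacet
facet normal -0.744 -0.093 0.662
outer loop
vertex -4.028 -1.884 2.091
vertex -4.706 -2.086 1.3
vertex -4.188 -2.884 1.771
endloop
endfacet
facet normal -0.870 -0.084 -0.486
outer loop
vertex -4.706 -2.086 1.3
vertex -4.214 -1.871 0.383
vertex -4.303 -2.876 0.715
endloop
endfacet
facet normal 0.122 0.285 -0.951
outer loop
vertex -4.214 -1.871 0.383
vertex -3.232 -1.536 0.609
vertex -3.392 -2.536 0.289
endloop
endfacet
facet normal 0.762 -0.588 0.271
outer loop
vertex -3.376 -3.162 1.146
vertex -2.714 -2.334 1.08
vertex -3.206 -2.549 1.997
endloop
endfacet
facet normal 0.150 -0.816 0.558
outer loop
vertex -3.376 -3.162 1.146
vertex -3.206 -2.549 1.997
vertex -4.188 -2.884 1.771
endloop
endfacet
facet normal -0.306 -0.952 0.026
outer loop
vertex -3.376 -3.162 1.146
vertex -4.188 -2.884 1.771
vertex -4.303 -2.876 0.715
endloop
endfacet
facet normal 0.025 -0.807 -0.590
outer loop
vertex -3.376 -3.162 1.146
vertex -4.303 -2.876 0.715
vertex -3.392 -2.536 0.289
endloop
endfacet
facet normal 0.685 -0.582 -0.438
outer loop
vertex -3.376 -3.162 1.146
vertex -3.392 -2.536 0.289
vertex -2.714 -2.334 1.08
endloop
endfacet
facet normal 0.870 0.084 0.486
outer loop
vertex -3.206 -2.549 1.997
vertex -2.714 -2.334 1.08
vertex -3.117 -1.544 1.665
endloop
endfacet
facet normal -0.122 -0.285 0.951
outer loop
vertex -4.188 -2.884 1.771
vertex -3.206 -2.549 1.997
vertex -4.028 -1.884 2.091
endloop
endfacet
facet normal -0.859 -0.504 0.090
outer loop
vertex -4.303 -2.876 0.715
vertex -4.188 -2.884 1.771
vertex -4.706 -2.086 1.3
endloop
endfacet
facet normal -0.323 -0.271 -0.907
outer loop
vertex -3.392 -2.536 0.289
vertex -4.303 -2.876 0.715
vertex -4.214 -1.871 0.383
endloop
endfacet
facet normal 0.744 0.093 -0.662
outer loop
vertex -2.714 -2.334 1.08
vertex -3.392 -2.536 0.289
vertex -3.232 -1.536 0.609
endloop
endfacet

endsolid


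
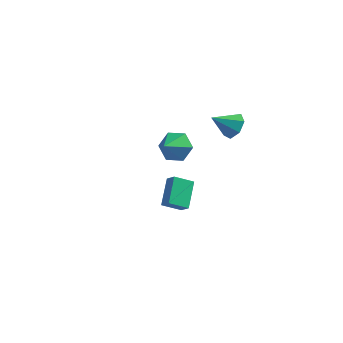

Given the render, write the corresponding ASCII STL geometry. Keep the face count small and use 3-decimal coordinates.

solid 
facet normal -0.653 0.358 -0.668
outer loop
vertex -1.323 -3.983 -0.189
vertex -1.578 -2.574 0.816
vertex -0.431 -3.416 -0.757
endloop
endfacet
facet normal 0.146 -0.805 -0.575
outer loop
vertex 0.098 -3.706 -0.216
vertex -1.323 -3.983 -0.189
vertex -0.431 -3.416 -0.757
endloop
endfacet
facet normal -0.652 0.359 -0.668
outer loop
vertex -0.431 -3.416 -0.757
vertex -1.578 -2.574 0.816
vertex -0.686 -2.007 0.249
endloop
endfacet
facet normal 0.743 0.473 -0.473
outer loop
vertex -0.686 -2.007 0.249
vertex 0.098 -3.706 -0.216
vertex -0.431 -3.416 -0.757
endloop
endfacet
facet normal -0.743 -0.472 0.474
outer loop
vertex -1.323 -3.983 -0.189
vertex -1.049 -2.864 1.357
vertex -1.578 -2.574 0.816
endloop
endfacet
facet normal 0.146 -0.805 -0.575
outer loop
vertex -0.794 -4.273 0.351
vertex -1.323 -3.983 -0.189
vertex 0.098 -3.706 -0.216
endloop
endfacet
facet normal -0.743 -0.473 0.474
outer loop
vertex -0.794 -4.273 0.351
vertex -1.049 -2.864 1.357
vertex -1.323 -3.983 -0.189
endloop
endfacet
facet normal -0.146 0.805 0.575
outer loop
vertex -1.578 -2.574 0.816
vertex -1.049 -2.864 1.357
vertex -0.686 -2.007 0.249
endloop
endfacet
facet normal 0.743 0.473 -0.474
outer loop
vertex -0.157 -2.297 0.789
vertex 0.098 -3.706 -0.216
vertex -0.686 -2.007 0.249
endloop
endfacet
facet normal -0.146 0.805 0.575
outer loop
vertex -0.686 -2.007 0.249
vertex -1.049 -2.864 1.357
vertex -0.157 -2.297 0.789
endloop
endfacet
facet normal 0.652 -0.358 0.668
outer loop
vertex -0.157 -2.297 0.789
vertex -0.794 -4.273 0.351
vertex 0.098 -3.706 -0.216
endloop
endfacet
facet normal 0.653 -0.358 0.667
outer loop
vertex -1.049 -2.864 1.357
vertex -0.794 -4.273 0.351
vertex -0.157 -2.297 0.789
endloop
endfacet
facet normal 0.651 0.475 -0.592
outer loop
vertex 0.484 3.561 1.694
vertex -0.162 3.657 1.06
vertex 0.05 4.219 1.744
endloop
endfacet
facet normal 0.166 0.034 0.986
outer loop
vertex 0.484 3.561 1.694
vertex 0.05 4.219 1.744
vertex -1.198 2.903 2.0
endloop
endfacet
facet normal 0.653 0.474 -0.591
outer loop
vertex 0.05 4.219 1.744
vertex -0.162 3.657 1.06
vertex -0.543 4.454 1.278
endloop
endfacet
facet normal -0.391 0.519 0.760
outer loop
vertex 0.05 4.219 1.744
vertex -0.543 4.454 1.278
vertex -1.198 2.903 2.0
endloop
endfacet
facet normal 0.652 0.474 -0.592
outer loop
vertex -0.543 4.454 1.278
vertex -0.162 3.657 1.06
vertex -0.849 4.089 0.649
endloop
endfacet
facet normal -0.878 0.449 0.167
outer loop
vertex -0.543 4.454 1.278
vertex -0.849 4.089 0.649
vertex -1.198 2.903 2.0
endloop
endfacet
facet normal 0.652 0.474 -0.591
outer loop
vertex -0.849 4.089 0.649
vertex -0.162 3.657 1.06
vertex -0.638 3.399 0.328
endloop
endfacet
facet normal -0.930 -0.123 -0.348
outer loop
vertex -0.849 4.089 0.649
vertex -0.638 3.399 0.328
vertex -1.198 2.903 2.0
endloop
endfacet
facet normal 0.652 0.474 -0.591
outer loop
vertex -0.638 3.399 0.328
vertex -0.162 3.657 1.06
vertex -0.068 2.903 0.559
endloop
endfacet
facet normal -0.506 -0.766 -0.397
outer loop
vertex -0.638 3.399 0.328
vertex -0.068 2.903 0.559
vertex -1.198 2.903 2.0
endloop
endfacet
facet normal 0.652 0.474 -0.592
outer loop
vertex -0.068 2.903 0.559
vertex -0.162 3.657 1.06
vertex 0.431 2.976 1.167
endloop
endfacet
facet normal 0.074 -0.996 0.058
outer loop
vertex -0.068 2.903 0.559
vertex 0.431 2.976 1.167
vertex -1.198 2.903 2.0
endloop
endfacet
facet normal 0.652 0.474 -0.592
outer loop
vertex 0.431 2.976 1.167
vertex -0.162 3.657 1.06
vertex 0.484 3.561 1.694
endloop
endfacet
facet normal 0.373 -0.640 0.672
outer loop
vertex 0.431 2.976 1.167
vertex 0.484 3.561 1.694
vertex -1.198 2.903 2.0
endloop
endfacet
facet normal 0.122 0.812 -0.570
outer loop
vertex -3.485 4.816 -1.35
vertex -3.853 4.27 -2.206
vertex -4.541 4.815 -1.577
endloop
endfacet
facet normal -0.209 0.093 0.973
outer loop
vertex -3.485 4.816 -1.35
vertex -4.541 4.815 -1.577
vertex -4.047 2.97 -1.294
endloop
endfacet
facet normal 0.121 0.812 -0.571
outer loop
vertex -4.541 4.815 -1.577
vertex -3.853 4.27 -2.206
vertex -4.909 4.268 -2.433
endloop
endfacet
facet normal -0.866 -0.159 0.474
outer loop
vertex -4.541 4.815 -1.577
vertex -4.909 4.268 -2.433
vertex -4.047 2.97 -1.294
endloop
endfacet
facet normal 0.121 0.812 -0.570
outer loop
vertex -4.909 4.268 -2.433
vertex -3.853 4.27 -2.206
vertex -4.221 3.724 -3.062
endloop
endfacet
facet normal -0.718 -0.663 -0.212
outer loop
vertex -4.909 4.268 -2.433
vertex -4.221 3.724 -3.062
vertex -4.047 2.97 -1.294
endloop
endfacet
facet normal 0.121 0.812 -0.570
outer loop
vertex -4.221 3.724 -3.062
vertex -3.853 4.27 -2.206
vertex -3.165 3.725 -2.836
endloop
endfacet
facet normal 0.086 -0.913 -0.398
outer loop
vertex -4.221 3.724 -3.062
vertex -3.165 3.725 -2.836
vertex -4.047 2.97 -1.294
endloop
endfacet
facet normal 0.121 0.812 -0.570
outer loop
vertex -3.165 3.725 -2.836
vertex -3.853 4.27 -2.206
vertex -2.797 4.271 -1.98
endloop
endfacet
facet normal 0.744 -0.661 0.102
outer loop
vertex -3.165 3.725 -2.836
vertex -2.797 4.271 -1.98
vertex -4.047 2.97 -1.294
endloop
endfacet
facet normal 0.121 0.812 -0.570
outer loop
vertex -2.797 4.271 -1.98
vertex -3.853 4.27 -2.206
vertex -3.485 4.816 -1.35
endloop
endfacet
facet normal 0.596 -0.158 0.787
outer loop
vertex -2.797 4.271 -1.98
vertex -3.485 4.816 -1.35
vertex -4.047 2.97 -1.294
endloop
endfacet

endsolid
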